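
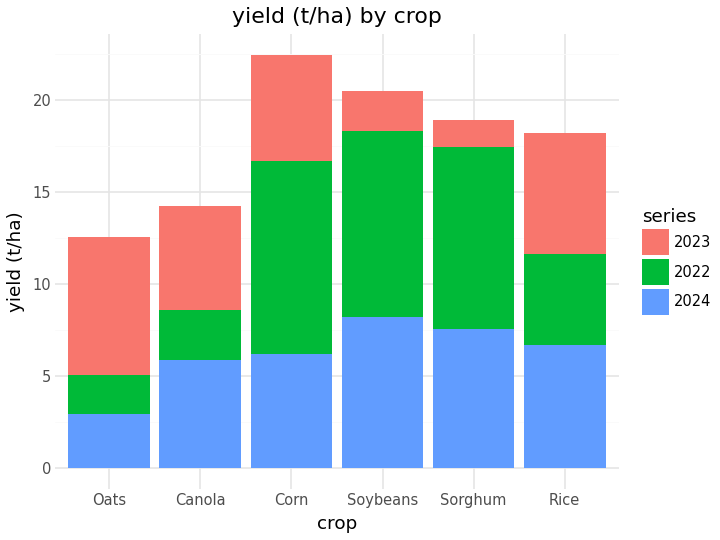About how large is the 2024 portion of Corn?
≈ 6

2024 top ≈ 6, bottom ≈ 0; segment ≈ 6.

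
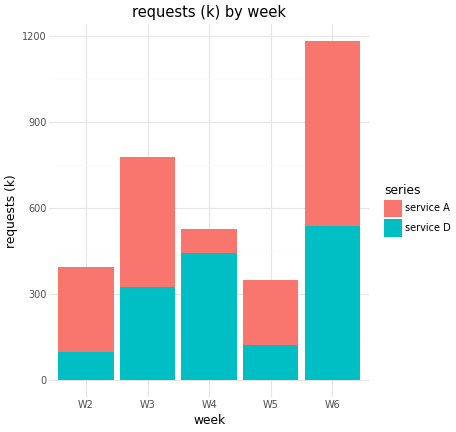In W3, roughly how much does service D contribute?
≈ 300

service D top ≈ 300, bottom ≈ 0; segment ≈ 300.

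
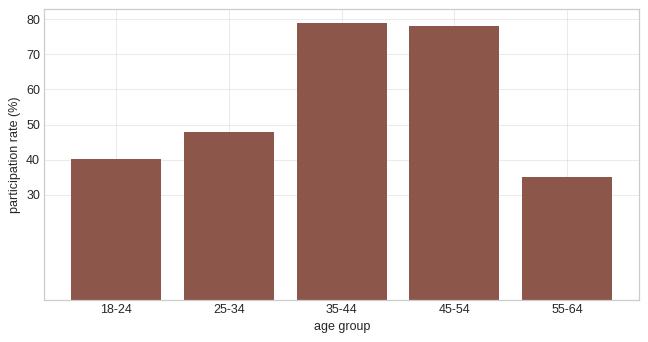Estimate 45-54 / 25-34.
≈ 1.6×

45-54 ≈ 80, 25-34 ≈ 50; 80/50 ≈ 1.6.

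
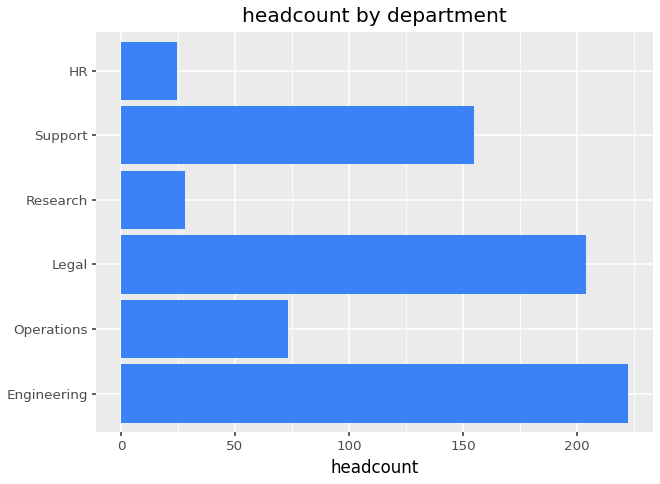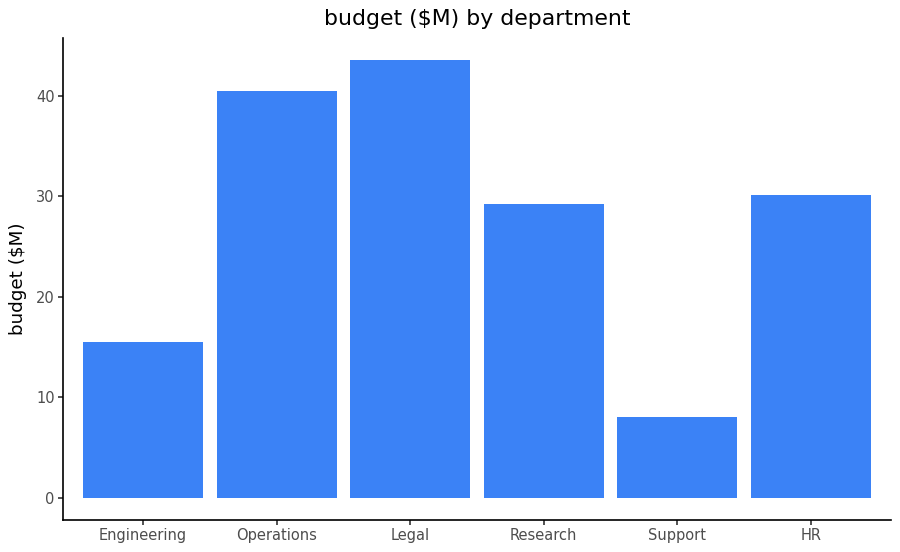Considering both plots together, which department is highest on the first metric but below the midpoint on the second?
Chart 2 median budget ($M) ≈ 30; below-median departments: Engineering, Research, Support. Among those, Engineering has the highest headcount (≈ 225).

Engineering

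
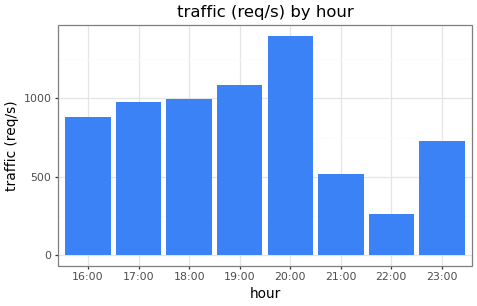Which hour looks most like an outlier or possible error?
22:00

22:00 ≈ 200; the rest sit between ≈ 600 and ≈ 1400.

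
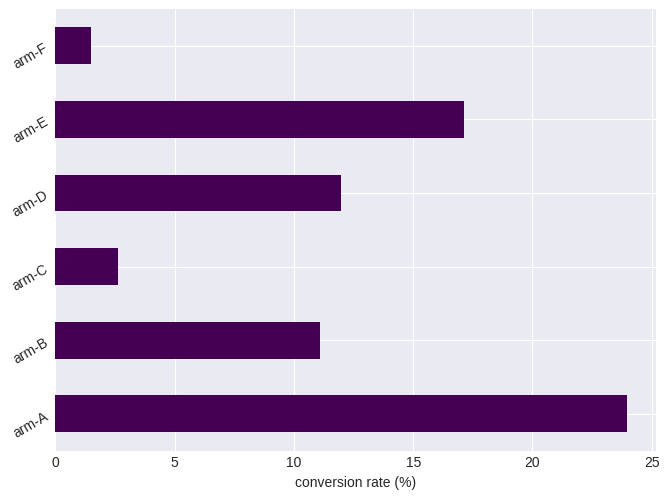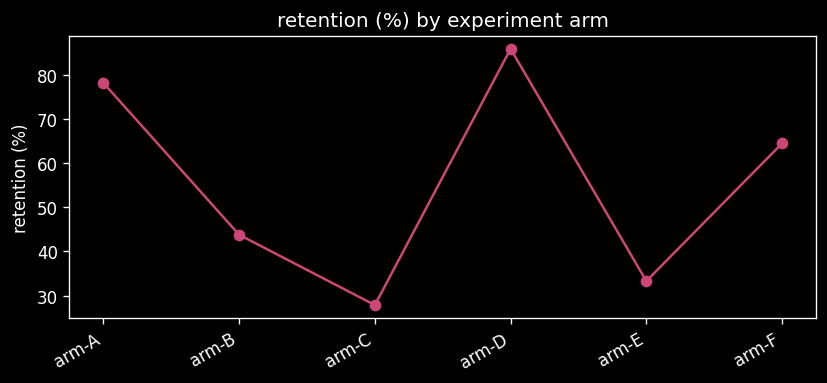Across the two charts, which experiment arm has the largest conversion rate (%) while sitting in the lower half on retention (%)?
Chart 2 median retention (%) ≈ 50; below-median experiment arms: arm-B, arm-C, arm-E. Among those, arm-E has the highest conversion rate (%) (≈ 15).

arm-E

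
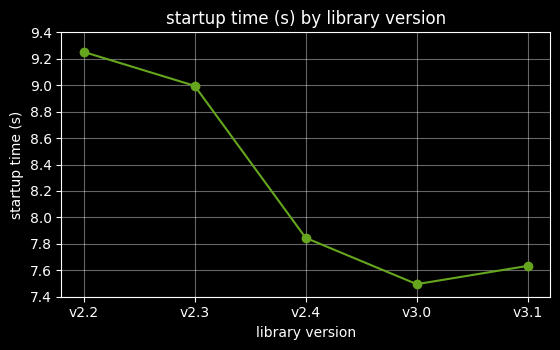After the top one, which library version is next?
Top 3: v2.2 ≈ 9.2, v2.3 ≈ 9.0, v2.4 ≈ 7.8.

v2.3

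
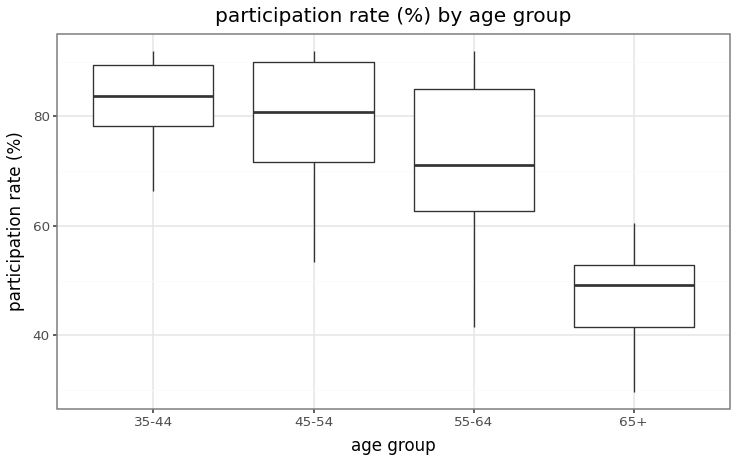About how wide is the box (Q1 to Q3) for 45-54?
Q3 ≈ 90, Q1 ≈ 70; IQR ≈ 20.

≈ 20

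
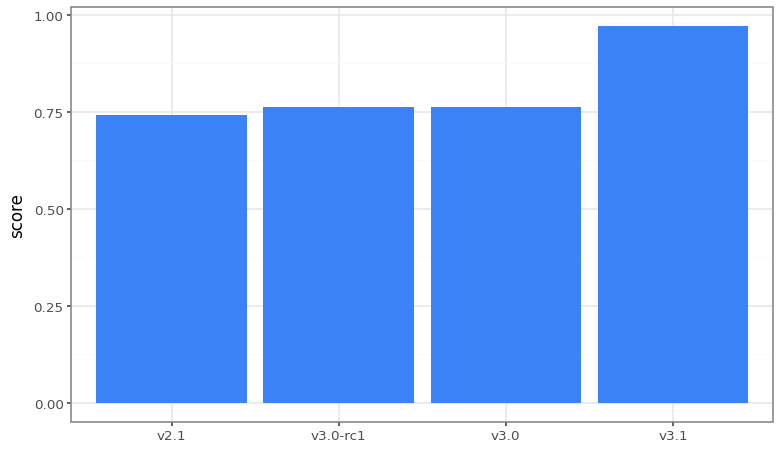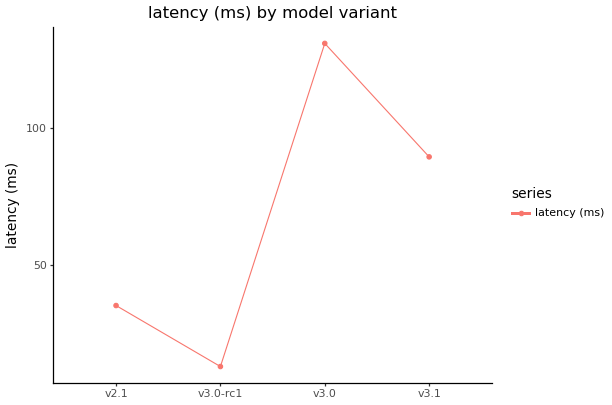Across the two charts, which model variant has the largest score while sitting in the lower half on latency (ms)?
Chart 2 median latency (ms) ≈ 60; below-median model variants: v2.1, v3.0-rc1. Among those, v3.0-rc1 has the highest score (≈ 0.8).

v3.0-rc1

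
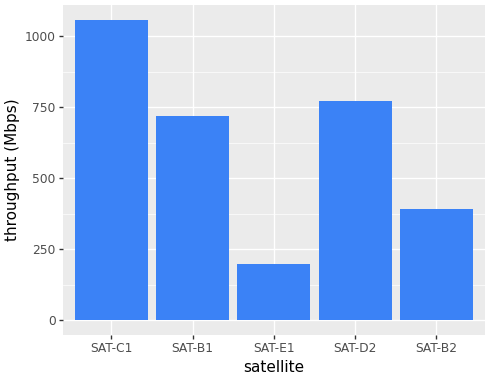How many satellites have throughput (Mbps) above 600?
3

Above 600: SAT-C1, SAT-B1, SAT-D2.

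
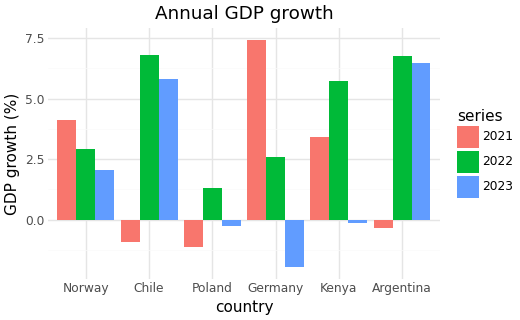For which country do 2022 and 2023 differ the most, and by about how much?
Kenya: 2022 ≈ 6, 2023 ≈ 0 → gap ≈ 6. Next-largest (Germany) is only ≈ 5.

Kenya, ≈ 6 %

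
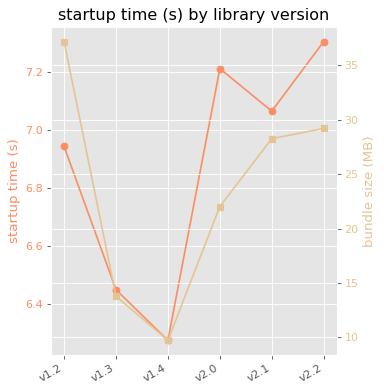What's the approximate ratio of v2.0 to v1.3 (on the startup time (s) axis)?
≈ 1.12×

v2.0 ≈ 7.2, v1.3 ≈ 6.4; 7.2/6.4 ≈ 1.12.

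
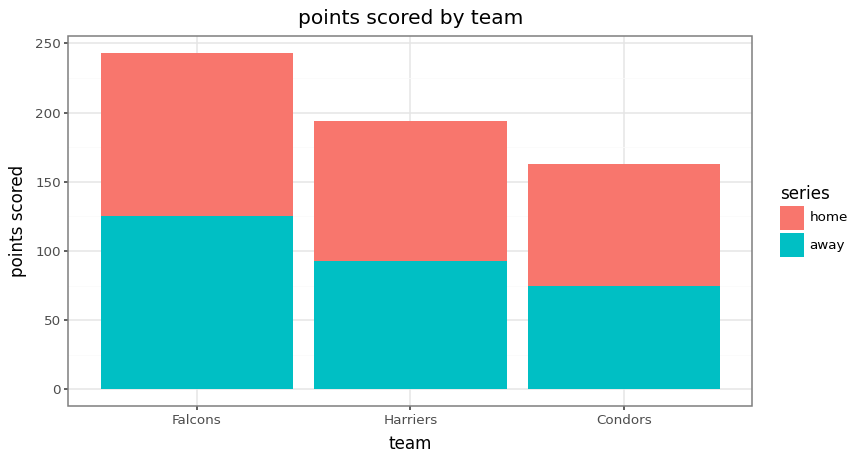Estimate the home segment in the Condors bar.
≈ 100

home top ≈ 175, bottom ≈ 75; segment ≈ 100.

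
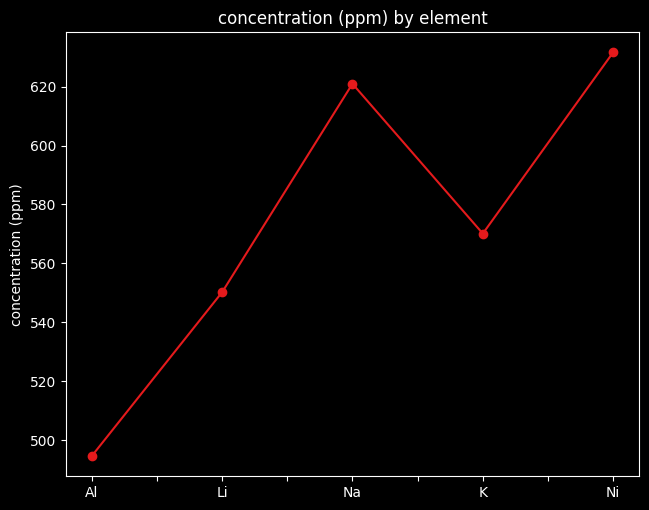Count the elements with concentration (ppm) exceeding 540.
Above 540: Li, Na, K, Ni.

4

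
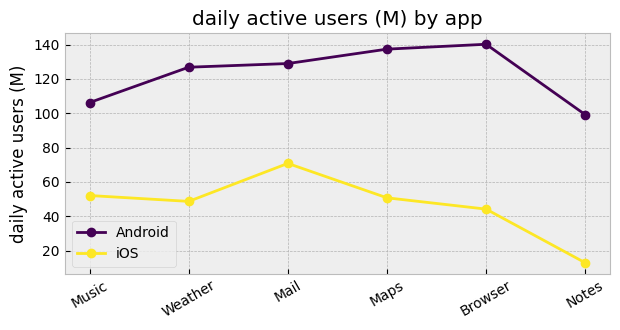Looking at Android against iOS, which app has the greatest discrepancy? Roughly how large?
Browser, ≈ 100 M

Browser: Android ≈ 140, iOS ≈ 40 → gap ≈ 100. Next-largest (Maps) is only ≈ 80.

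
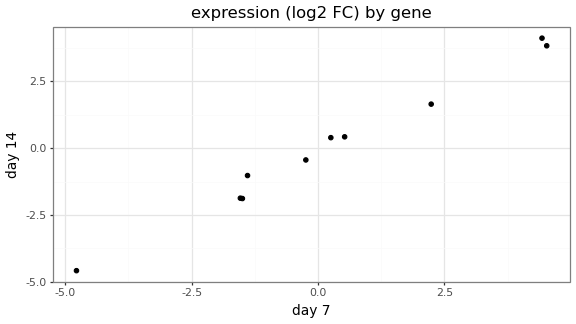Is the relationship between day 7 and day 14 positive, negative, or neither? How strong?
Points are positively correlated; strong (|r| ≈ 1.0).

positive, strong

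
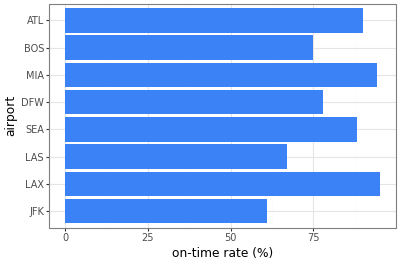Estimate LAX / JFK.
≈ 1.67×

LAX ≈ 100, JFK ≈ 60; 100/60 ≈ 1.67.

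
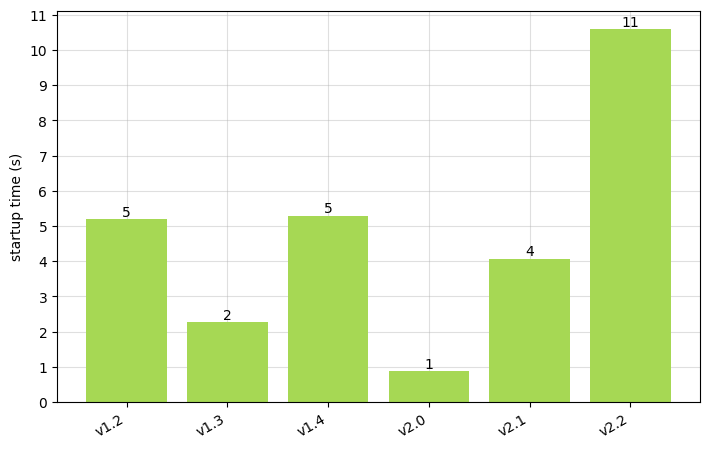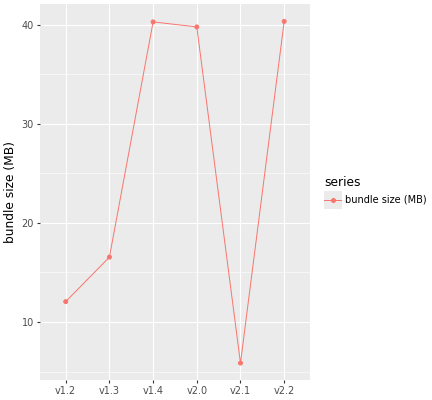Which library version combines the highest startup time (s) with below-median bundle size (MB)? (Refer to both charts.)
Chart 2 median bundle size (MB) ≈ 30; below-median library versions: v1.2, v1.3, v2.1. Among those, v1.2 has the highest startup time (s) (≈ 5).

v1.2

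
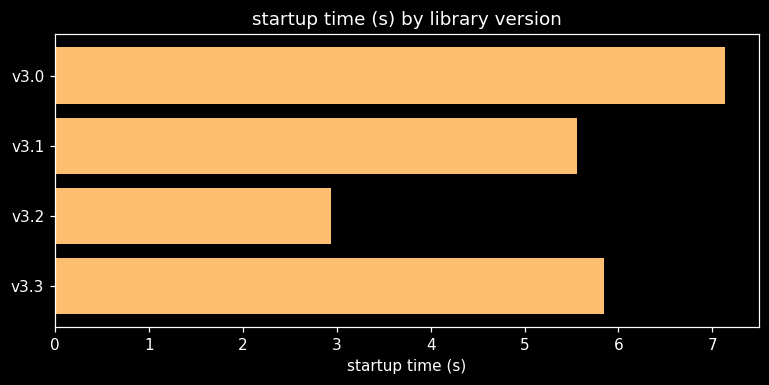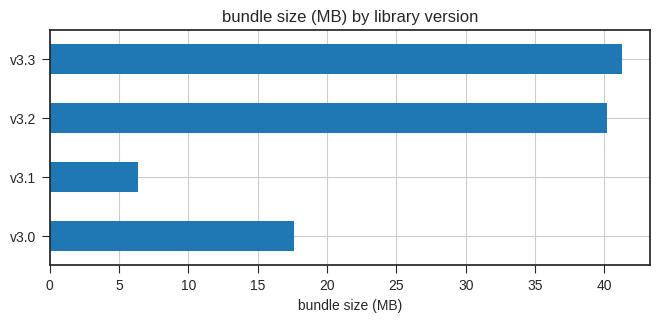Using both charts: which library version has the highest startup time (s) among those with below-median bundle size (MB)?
Chart 2 median bundle size (MB) ≈ 30; below-median library versions: v3.0, v3.1. Among those, v3.0 has the highest startup time (s) (≈ 7).

v3.0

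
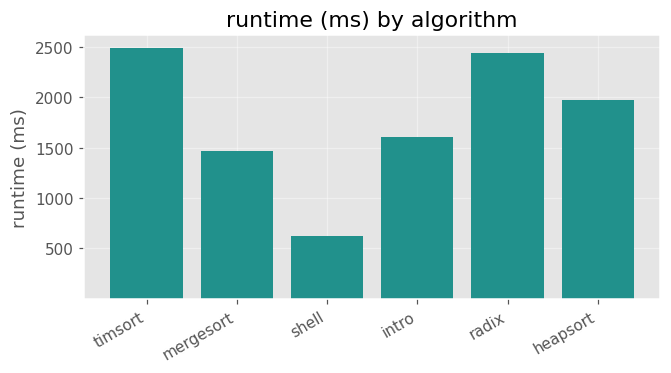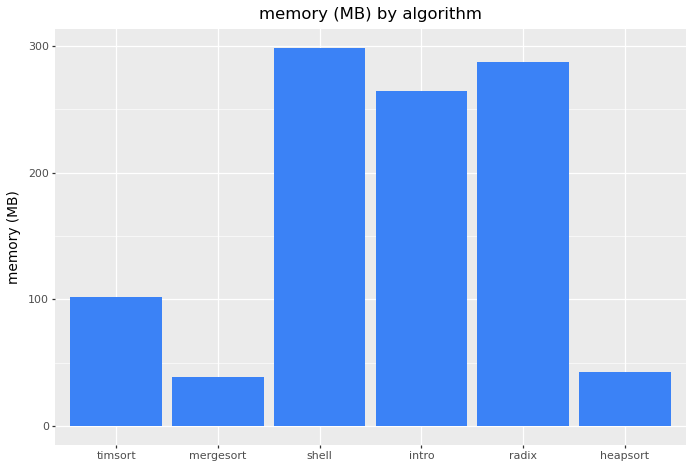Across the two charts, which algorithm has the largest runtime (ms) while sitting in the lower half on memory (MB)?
Chart 2 median memory (MB) ≈ 200; below-median algorithms: timsort, mergesort, heapsort. Among those, timsort has the highest runtime (ms) (≈ 2500).

timsort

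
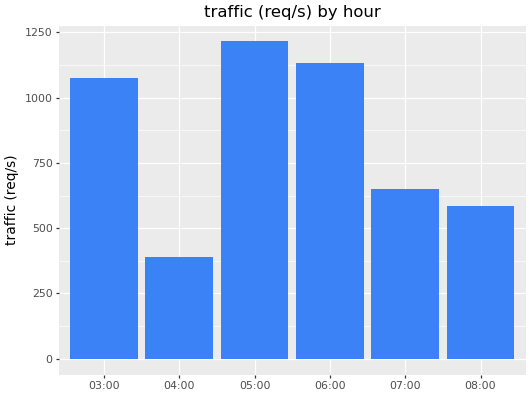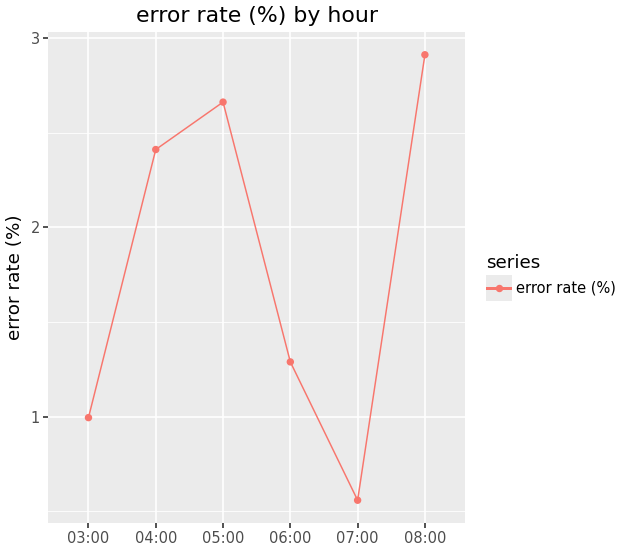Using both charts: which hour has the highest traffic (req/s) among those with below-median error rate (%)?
Chart 2 median error rate (%) ≈ 2; below-median hours: 03:00, 06:00, 07:00. Among those, 06:00 has the highest traffic (req/s) (≈ 1200).

06:00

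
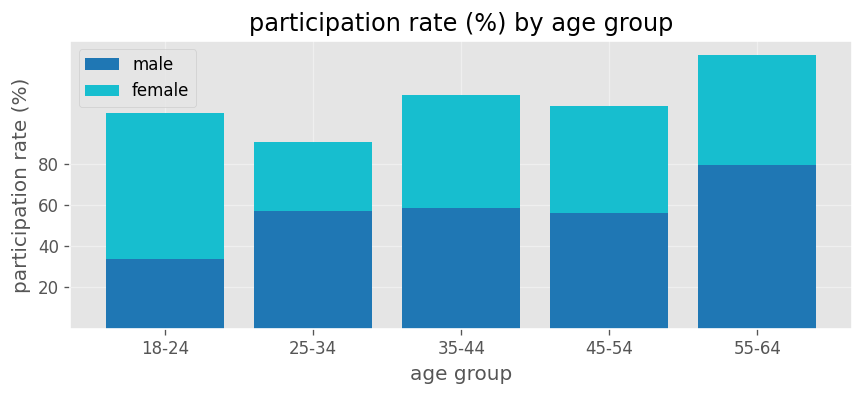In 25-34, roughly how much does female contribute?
≈ 40

female top ≈ 100, bottom ≈ 60; segment ≈ 40.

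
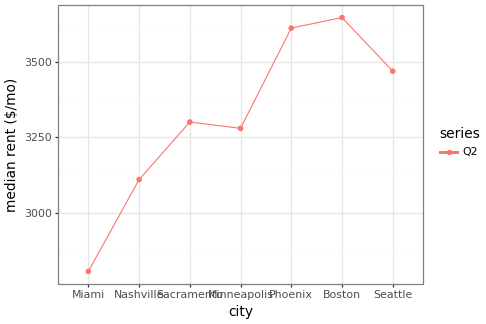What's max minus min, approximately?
≈ 800

Max Boston ≈ 3600, min Miami ≈ 2800; range ≈ 800.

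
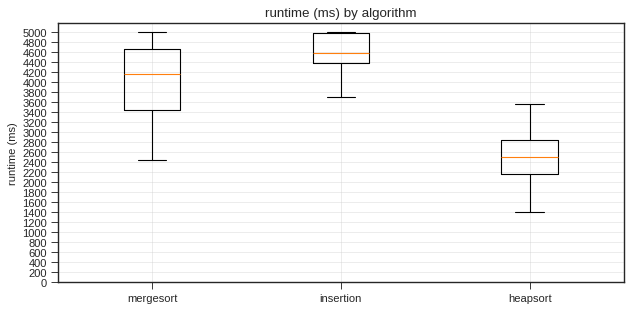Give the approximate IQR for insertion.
≈ 600

Q3 ≈ 5000, Q1 ≈ 4400; IQR ≈ 600.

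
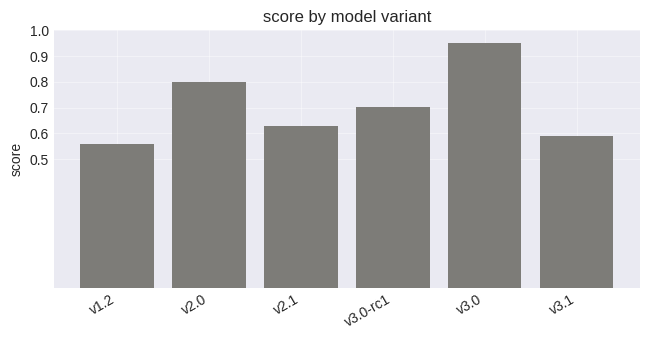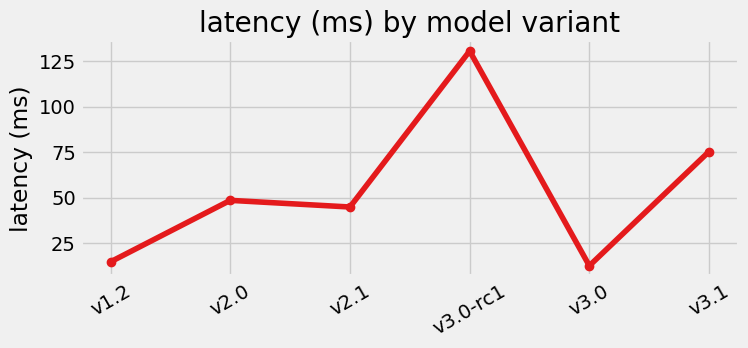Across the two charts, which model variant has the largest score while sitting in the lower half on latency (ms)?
v3.0

Chart 2 median latency (ms) ≈ 40; below-median model variants: v1.2, v2.1, v3.0. Among those, v3.0 has the highest score (≈ 1).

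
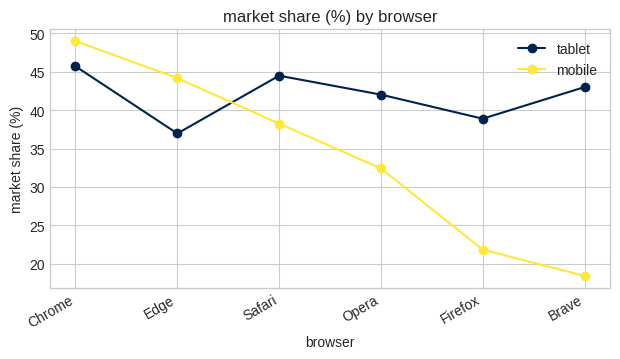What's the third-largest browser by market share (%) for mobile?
Top 4 for mobile: Chrome ≈ 50, Edge ≈ 45, Safari ≈ 40, Opera ≈ 30.

Safari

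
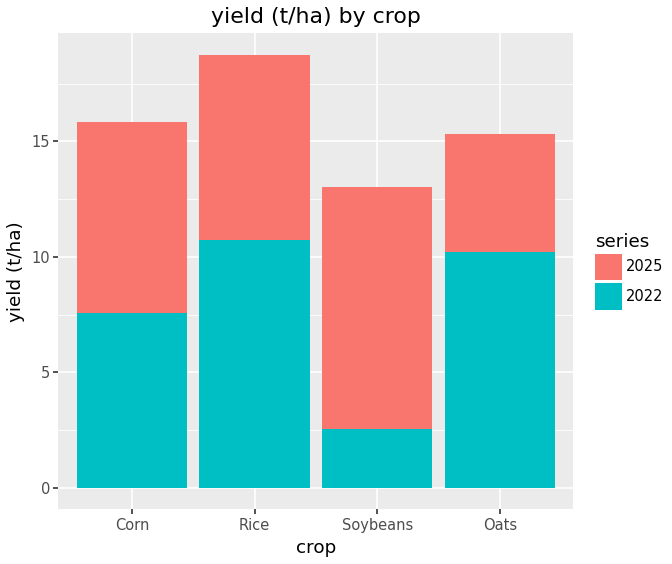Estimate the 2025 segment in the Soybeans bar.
2025 top ≈ 14, bottom ≈ 2; segment ≈ 12.

≈ 12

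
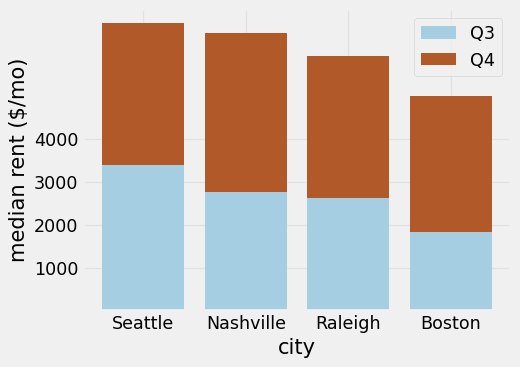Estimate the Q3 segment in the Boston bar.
≈ 2000

Q3 top ≈ 2000, bottom ≈ 0; segment ≈ 2000.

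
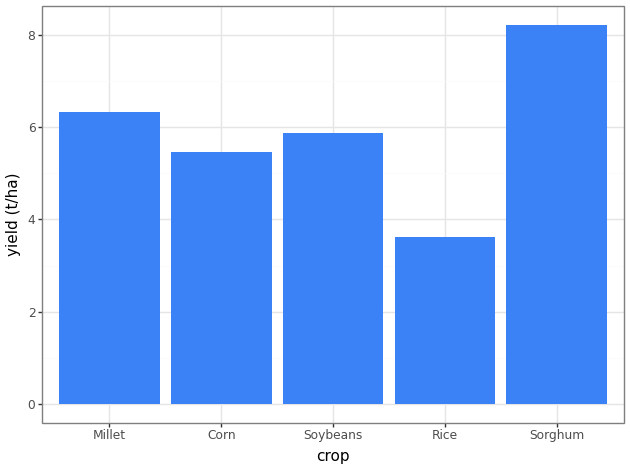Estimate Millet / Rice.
Millet ≈ 6, Rice ≈ 4; 6/4 ≈ 1.5.

≈ 1.5×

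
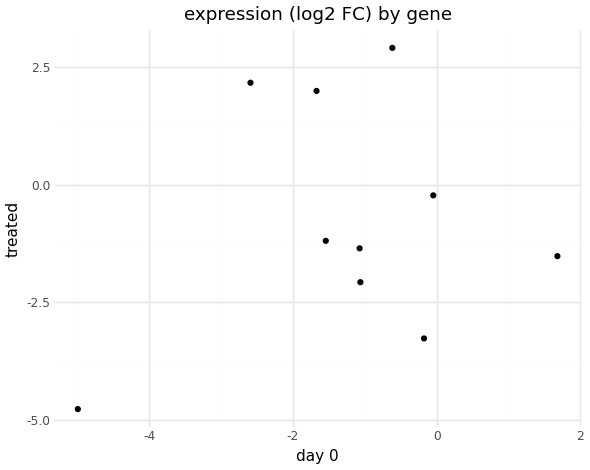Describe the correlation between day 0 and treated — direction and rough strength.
Points are roughly uncorrelated; weak (|r| ≈ 0.2).

no clear correlation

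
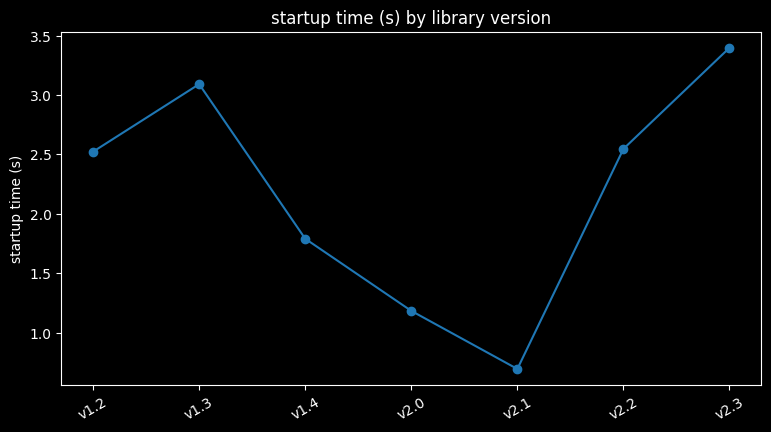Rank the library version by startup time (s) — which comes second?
v1.3

Top 3: v2.3 ≈ 3.5, v1.3 ≈ 3.0, v2.2 ≈ 2.5.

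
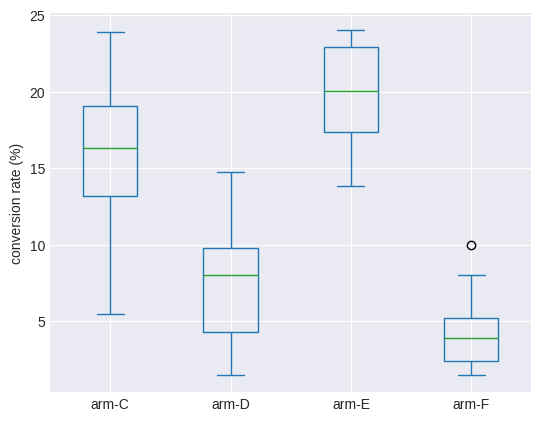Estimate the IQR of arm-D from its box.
≈ 6

Q3 ≈ 10, Q1 ≈ 4; IQR ≈ 6.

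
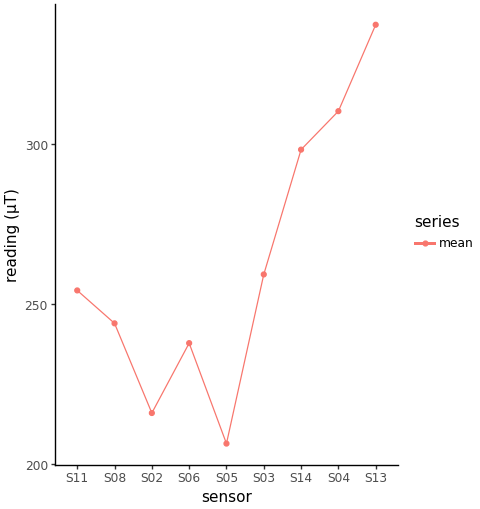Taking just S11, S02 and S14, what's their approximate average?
(260 + 220 + 300) / 3 ≈ 260.

≈ 260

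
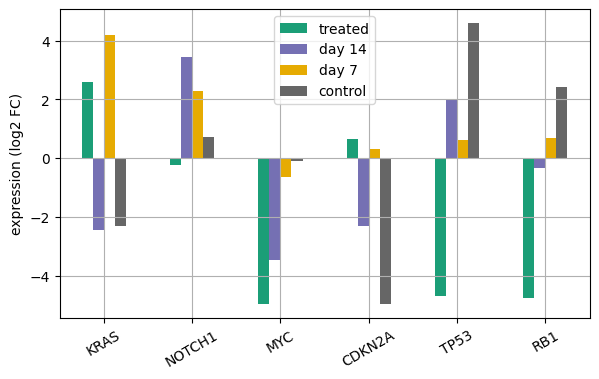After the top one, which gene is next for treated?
Top 3 for treated: KRAS ≈ 3, CDKN2A ≈ 1, NOTCH1 ≈ 0.

CDKN2A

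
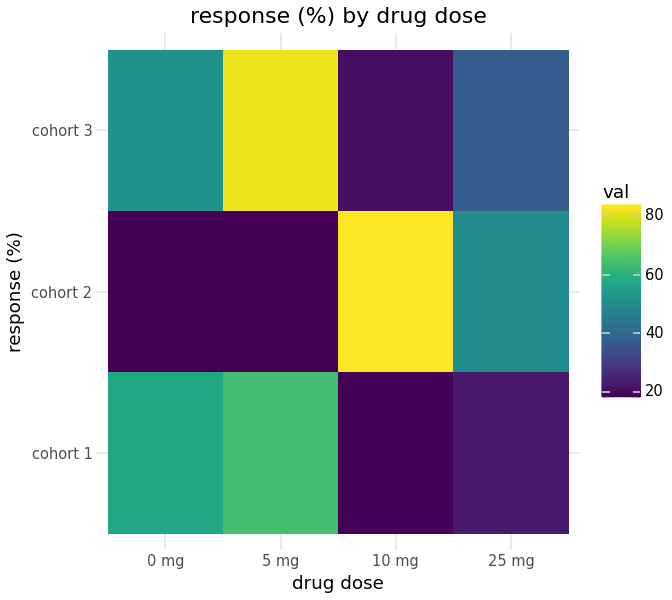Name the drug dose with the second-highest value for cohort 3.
0 mg

Top 3 for cohort 3: 5 mg ≈ 80, 0 mg ≈ 50, 25 mg ≈ 40.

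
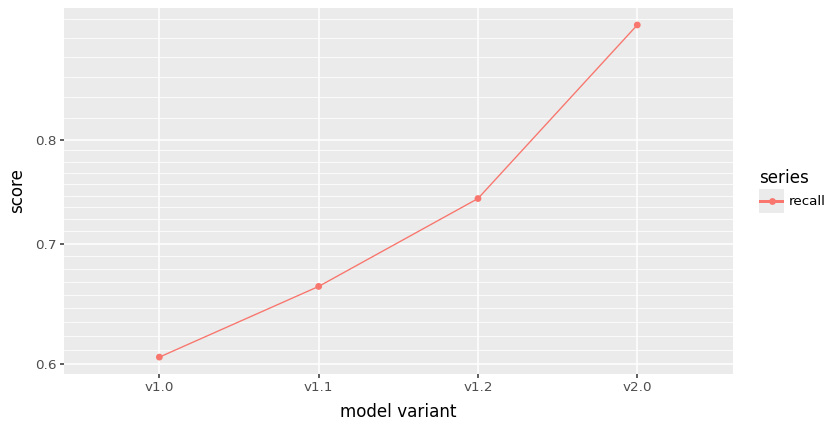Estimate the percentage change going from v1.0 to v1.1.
v1.0 ≈ 0.60, v1.1 ≈ 0.65; (0.65 − 0.60) / 0.60 ≈ +8.3%.

≈ +8.3%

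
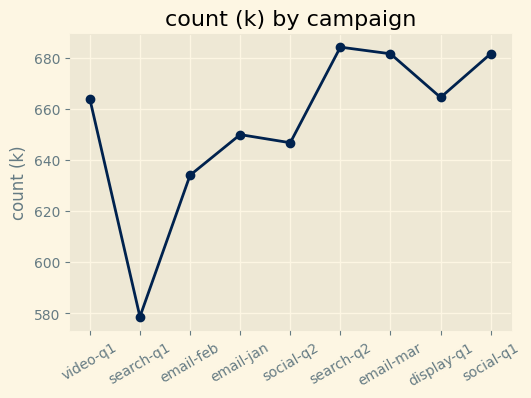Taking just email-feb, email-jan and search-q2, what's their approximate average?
≈ 653

(630 + 650 + 680) / 3 ≈ 653.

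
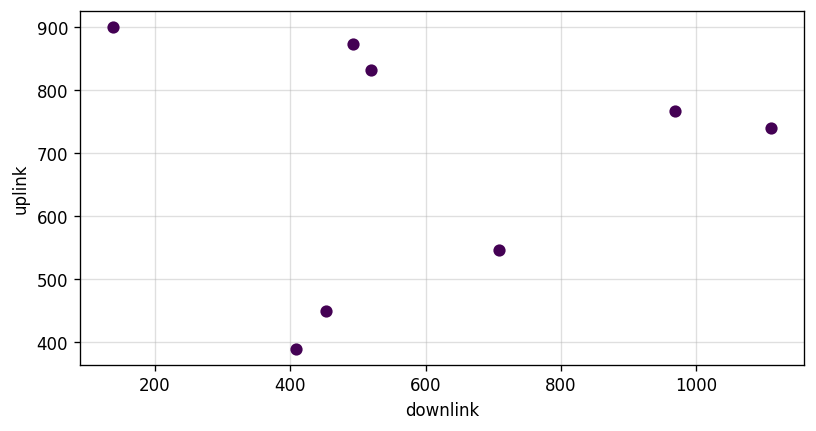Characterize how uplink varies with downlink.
no clear correlation

Points are roughly uncorrelated; weak (|r| ≈ 0.0).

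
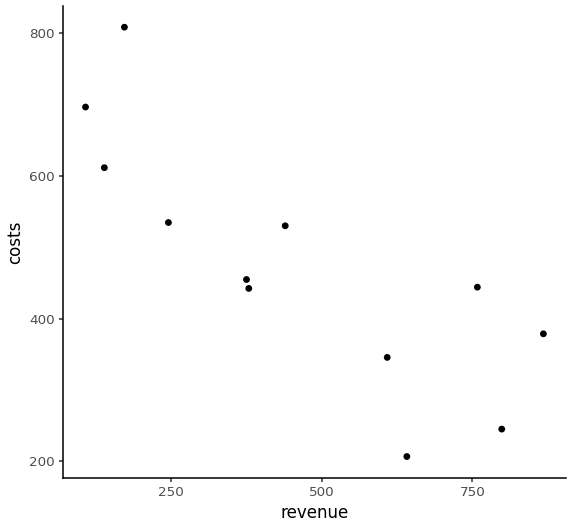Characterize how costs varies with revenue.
Points are negatively correlated; strong (|r| ≈ 0.8).

negative, strong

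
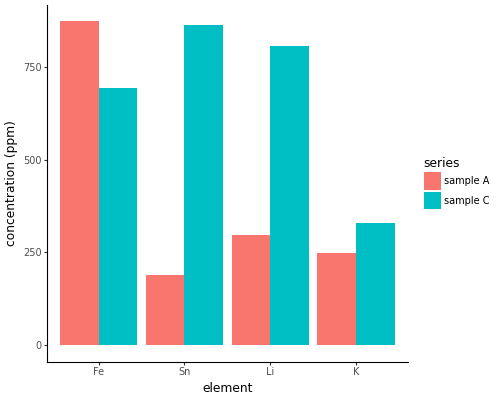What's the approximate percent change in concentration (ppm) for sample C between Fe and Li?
≈ +14.3%

Fe ≈ 700, Li ≈ 800; (800 − 700) / 700 ≈ +14.3%.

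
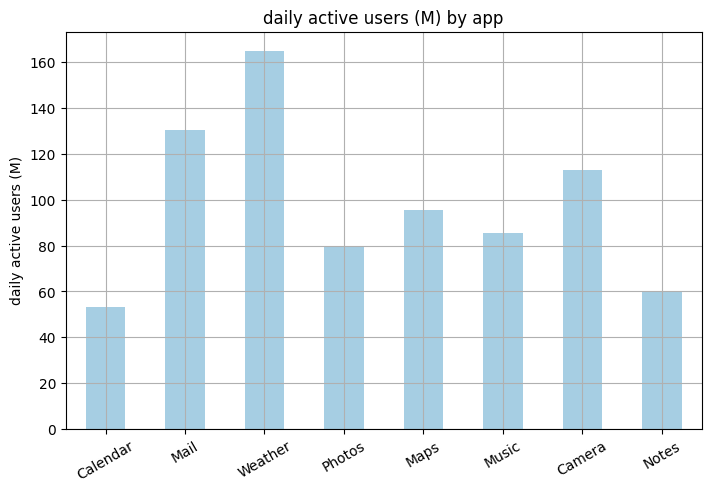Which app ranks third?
Camera

Top 4: Weather ≈ 160, Mail ≈ 140, Camera ≈ 120, Maps ≈ 100.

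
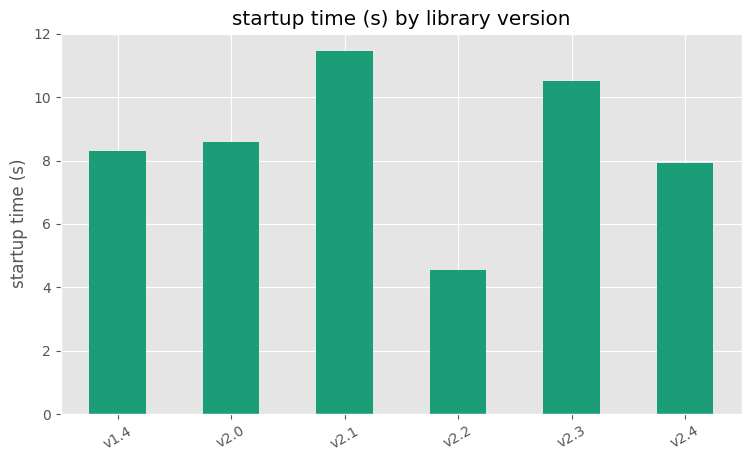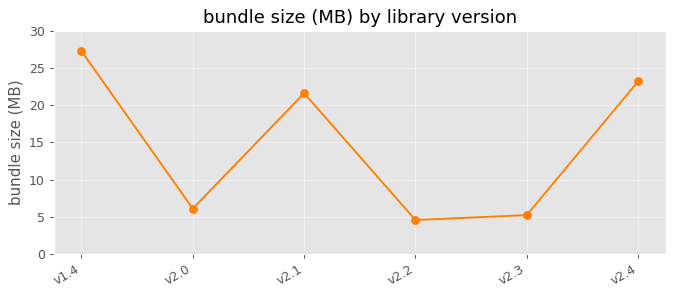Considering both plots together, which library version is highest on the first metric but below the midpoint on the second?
Chart 2 median bundle size (MB) ≈ 15; below-median library versions: v2.0, v2.2, v2.3. Among those, v2.3 has the highest startup time (s) (≈ 10).

v2.3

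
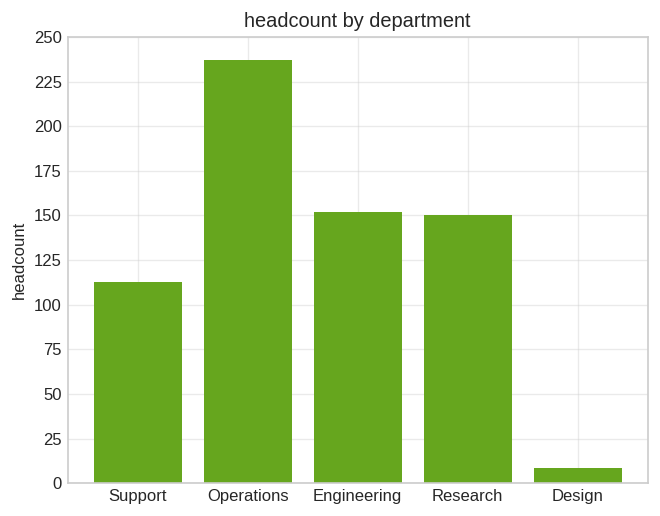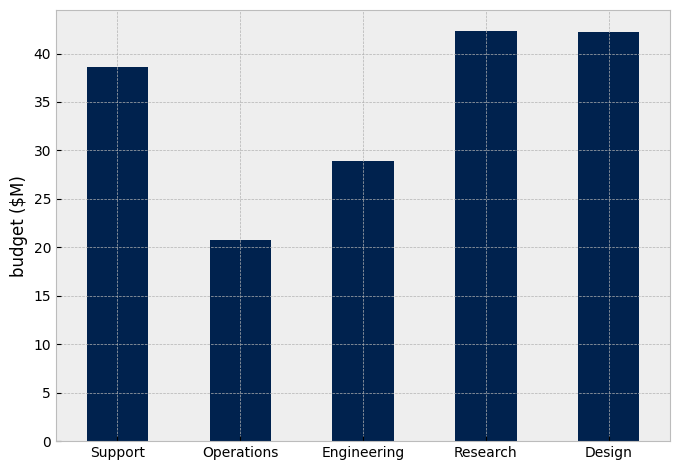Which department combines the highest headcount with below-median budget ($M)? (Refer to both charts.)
Operations

Chart 2 median budget ($M) ≈ 40; below-median departments: Operations, Engineering. Among those, Operations has the highest headcount (≈ 225).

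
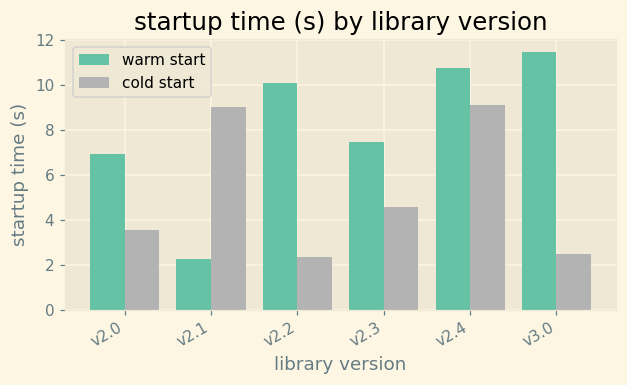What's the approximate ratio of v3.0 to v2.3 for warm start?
≈ 1.57×

v3.0 ≈ 11, v2.3 ≈ 7; 11/7 ≈ 1.57.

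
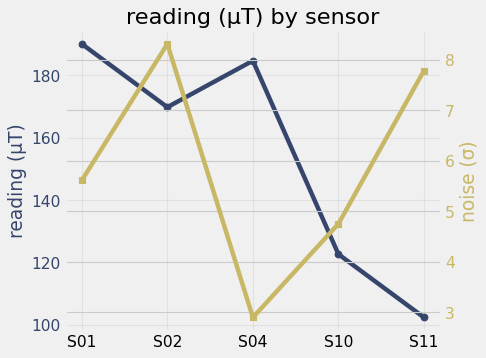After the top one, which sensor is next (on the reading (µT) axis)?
S04

Top 3 (on the reading (µT) axis): S01 ≈ 190, S04 ≈ 180, S02 ≈ 170.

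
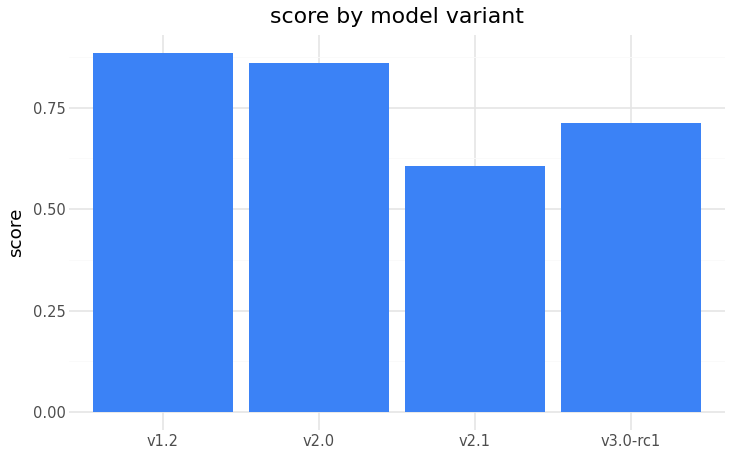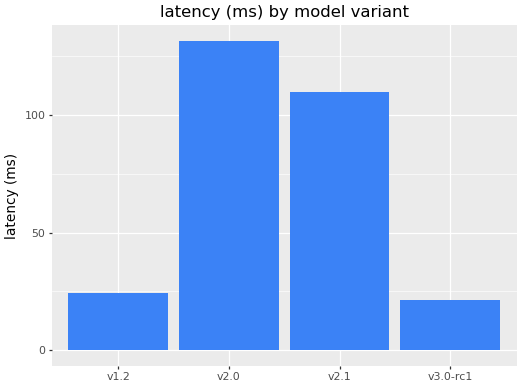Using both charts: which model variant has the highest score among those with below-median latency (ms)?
Chart 2 median latency (ms) ≈ 60; below-median model variants: v1.2, v3.0-rc1. Among those, v1.2 has the highest score (≈ 0.9).

v1.2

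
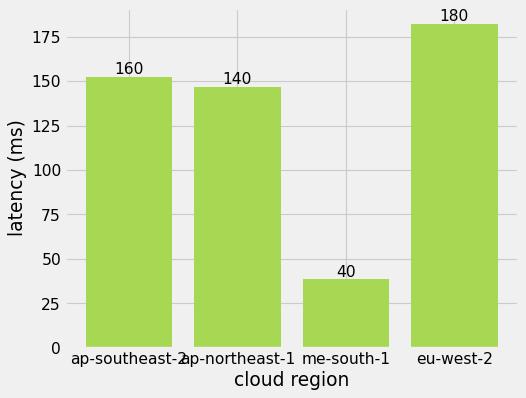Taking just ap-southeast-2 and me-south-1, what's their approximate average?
≈ 100

(160 + 40) / 2 ≈ 100.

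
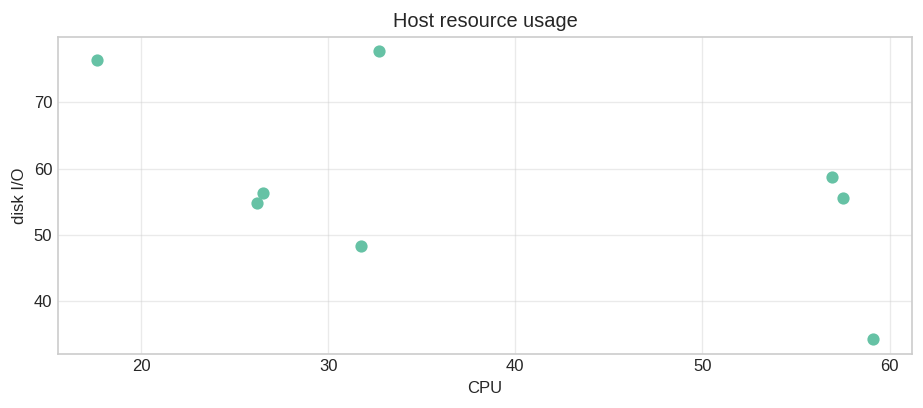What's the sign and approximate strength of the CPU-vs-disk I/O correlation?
negative, moderate

Points are negatively correlated; moderate (|r| ≈ 0.5).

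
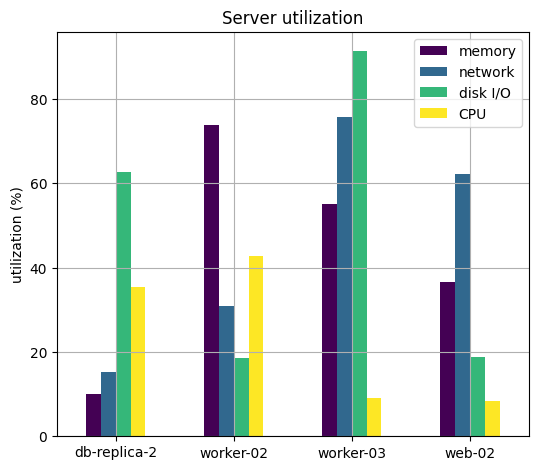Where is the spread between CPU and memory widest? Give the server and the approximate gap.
worker-03, ≈ 50 %

worker-03: CPU ≈ 10, memory ≈ 60 → gap ≈ 50. Next-largest (worker-02) is only ≈ 30.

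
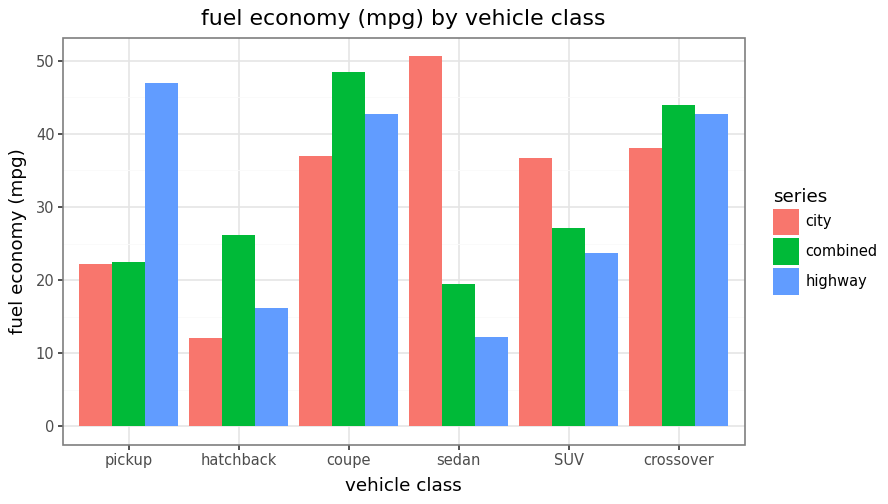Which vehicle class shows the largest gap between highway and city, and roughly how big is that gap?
sedan, ≈ 40 mpg

sedan: highway ≈ 10, city ≈ 50 → gap ≈ 40. Next-largest (pickup) is only ≈ 25.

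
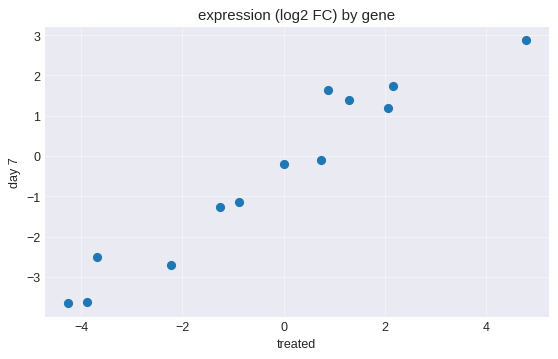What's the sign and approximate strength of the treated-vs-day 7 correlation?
Points are positively correlated; strong (|r| ≈ 1.0).

positive, strong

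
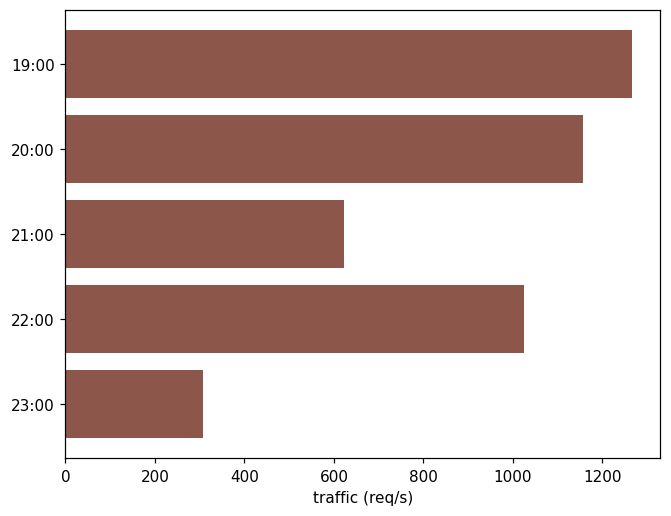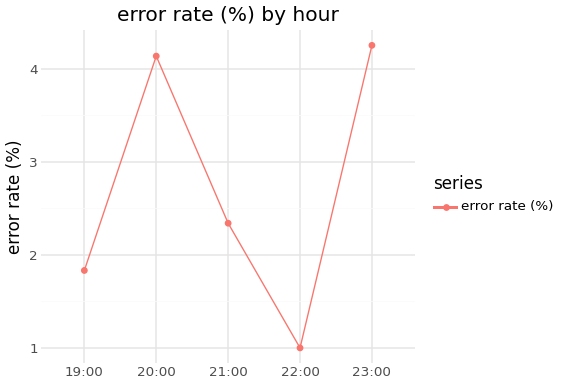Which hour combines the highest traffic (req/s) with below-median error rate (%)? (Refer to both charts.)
19:00

Chart 2 median error rate (%) ≈ 2.5; below-median hours: 19:00, 22:00. Among those, 19:00 has the highest traffic (req/s) (≈ 1200).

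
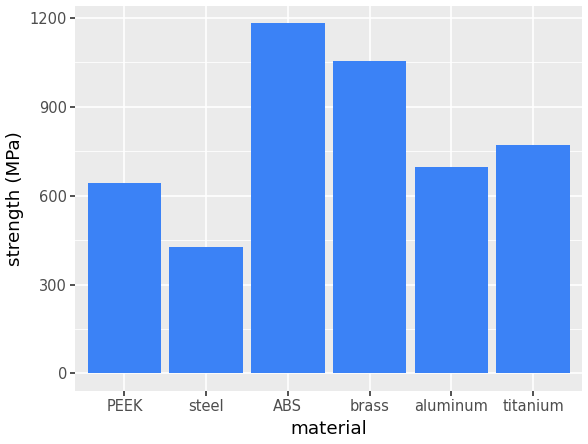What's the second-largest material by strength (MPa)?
Top 3: ABS ≈ 1200, brass ≈ 1100, titanium ≈ 800.

brass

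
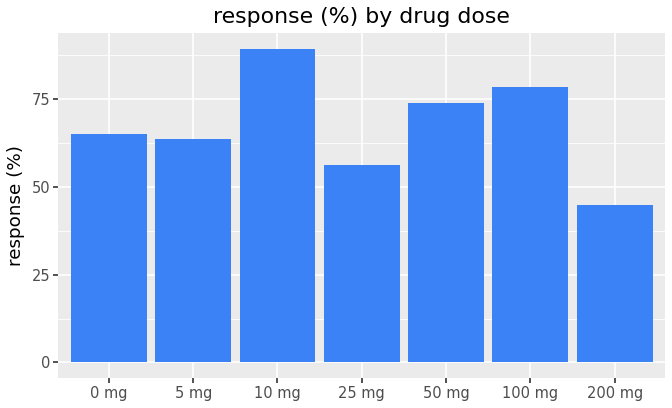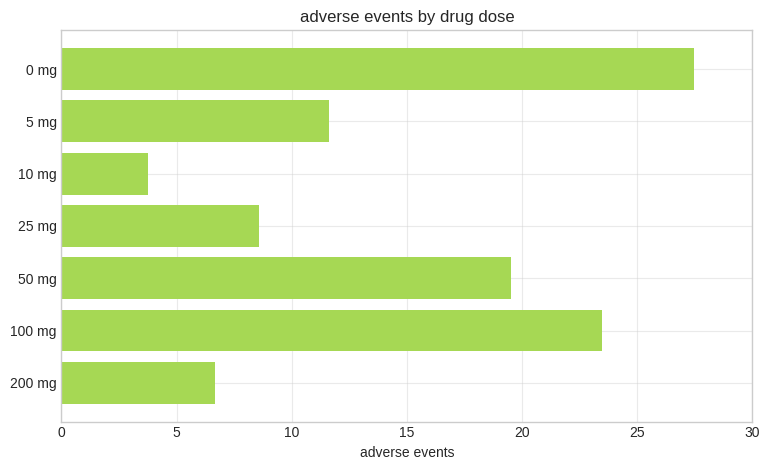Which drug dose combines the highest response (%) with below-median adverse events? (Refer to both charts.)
10 mg

Chart 2 median adverse events ≈ 10; below-median drug doses: 10 mg, 25 mg, 200 mg. Among those, 10 mg has the highest response (%) (≈ 90).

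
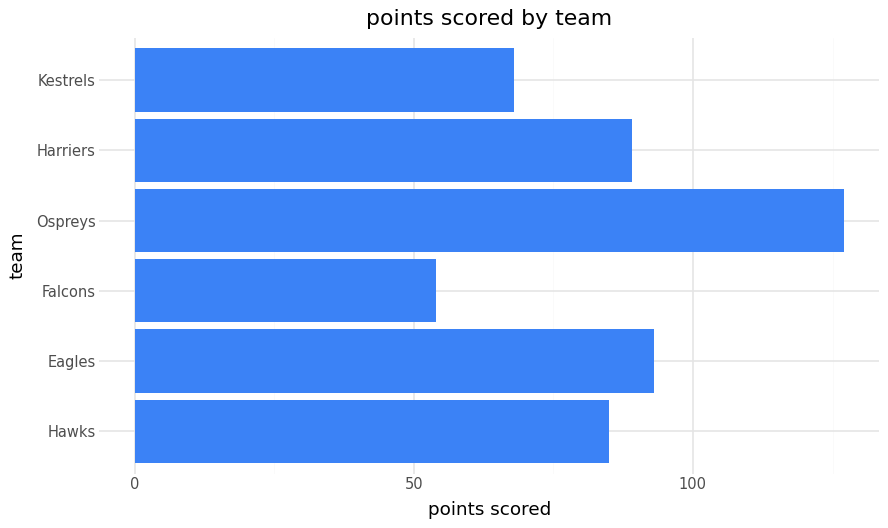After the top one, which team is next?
Eagles

Top 3: Ospreys ≈ 120, Eagles ≈ 100, Harriers ≈ 80.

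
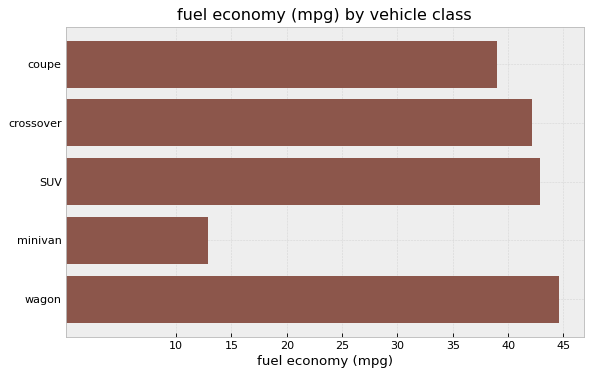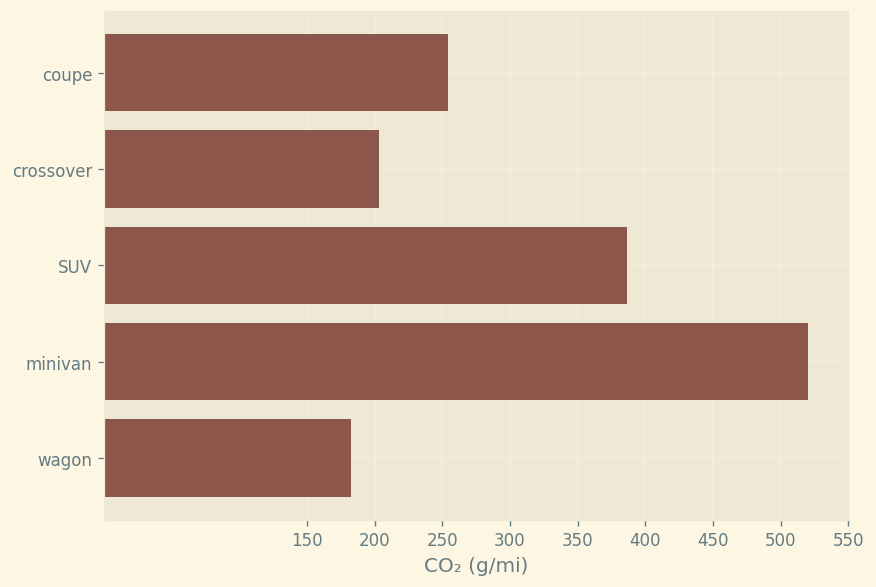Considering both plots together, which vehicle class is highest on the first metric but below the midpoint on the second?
wagon

Chart 2 median CO₂ (g/mi) ≈ 250; below-median vehicle classes: crossover, wagon. Among those, wagon has the highest fuel economy (mpg) (≈ 45).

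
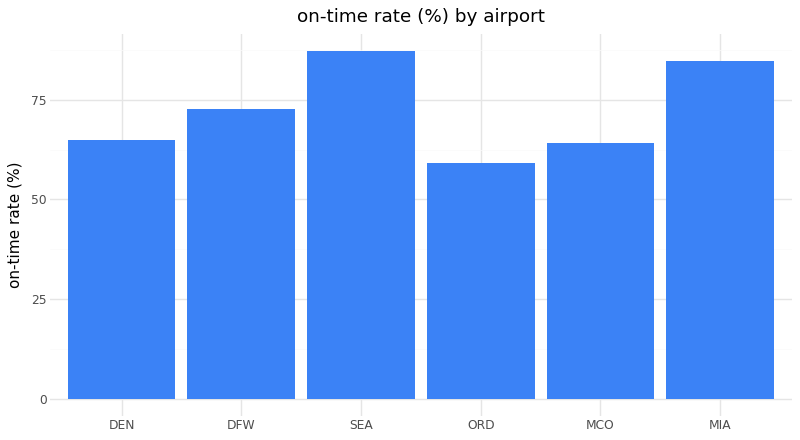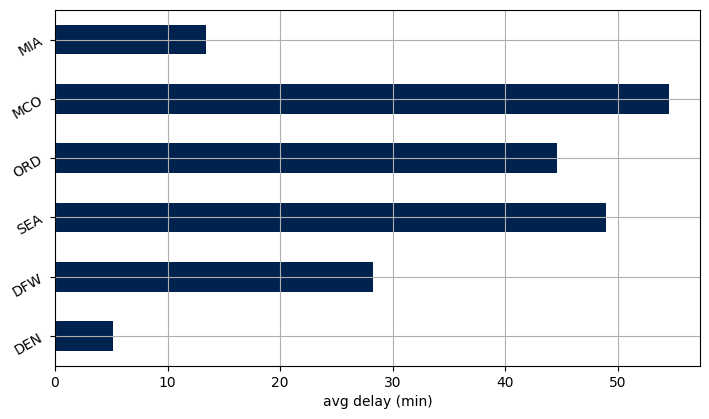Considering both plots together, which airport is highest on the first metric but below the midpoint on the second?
Chart 2 median avg delay (min) ≈ 40; below-median airports: DEN, DFW, MIA. Among those, MIA has the highest on-time rate (%) (≈ 80).

MIA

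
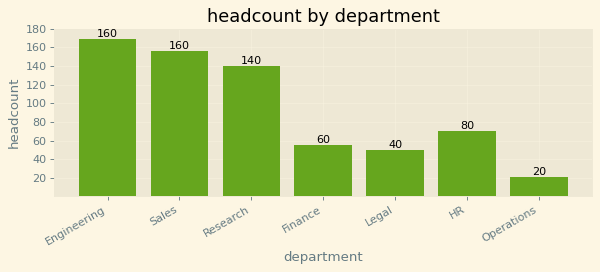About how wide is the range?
Max Engineering ≈ 160, min Operations ≈ 20; range ≈ 140.

≈ 140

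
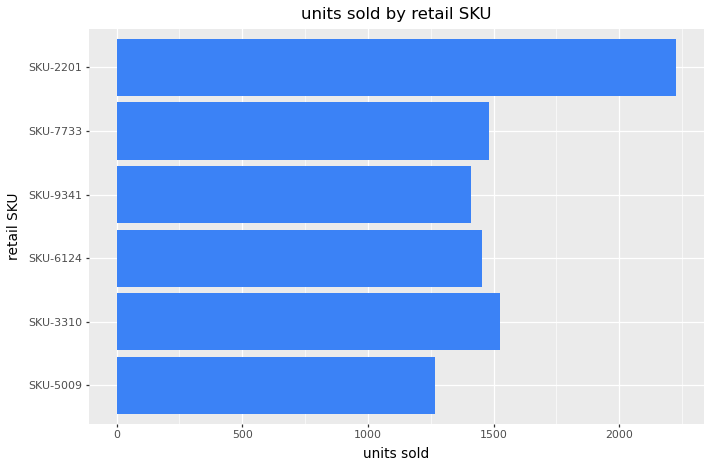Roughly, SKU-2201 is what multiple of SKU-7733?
≈ 1.57×

SKU-2201 ≈ 2200, SKU-7733 ≈ 1400; 2200/1400 ≈ 1.57.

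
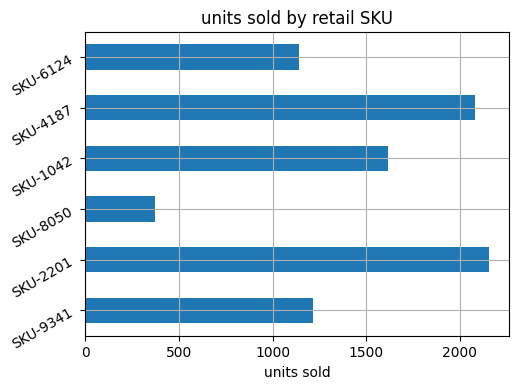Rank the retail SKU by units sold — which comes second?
Top 3: SKU-2201 ≈ 2200, SKU-4187 ≈ 2000, SKU-1042 ≈ 1600.

SKU-4187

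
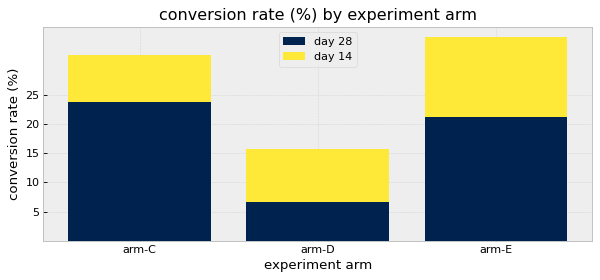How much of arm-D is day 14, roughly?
day 14 top ≈ 15, bottom ≈ 5; segment ≈ 10.

≈ 10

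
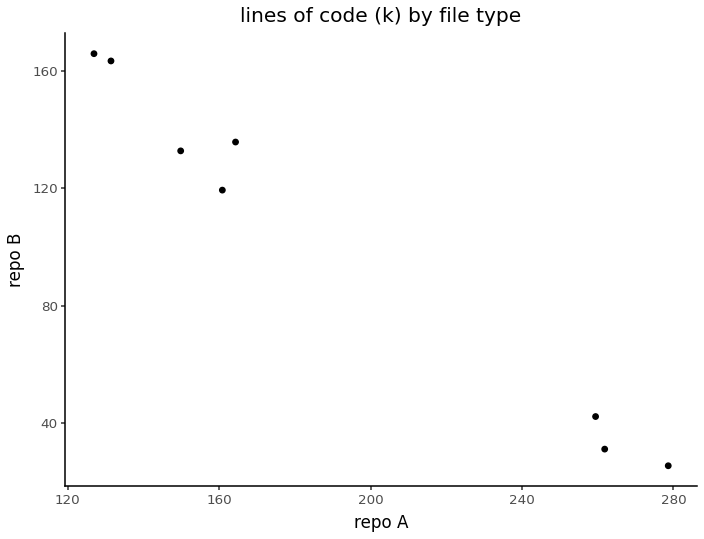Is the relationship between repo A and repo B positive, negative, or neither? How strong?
negative, strong

Points are negatively correlated; strong (|r| ≈ 1.0).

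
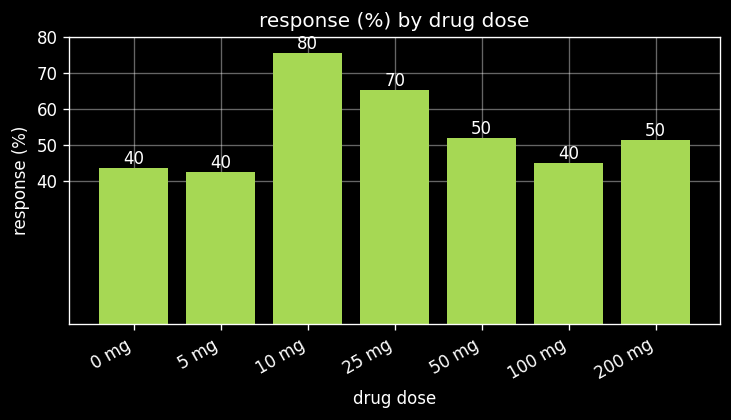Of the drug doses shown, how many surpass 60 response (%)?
2

Above 60: 10 mg, 25 mg.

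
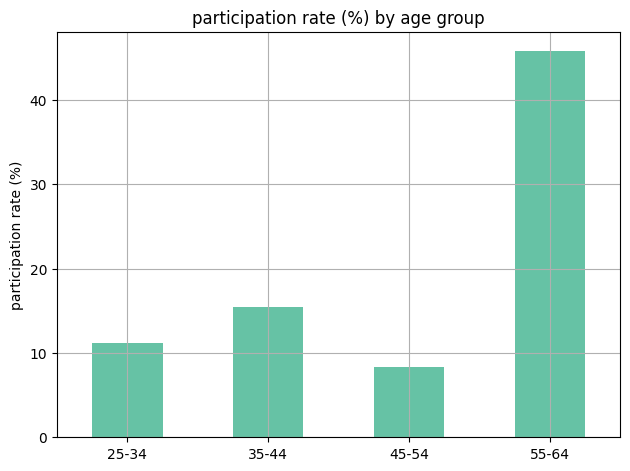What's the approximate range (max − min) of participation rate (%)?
Max 55-64 ≈ 45, min 45-54 ≈ 10; range ≈ 35.

≈ 35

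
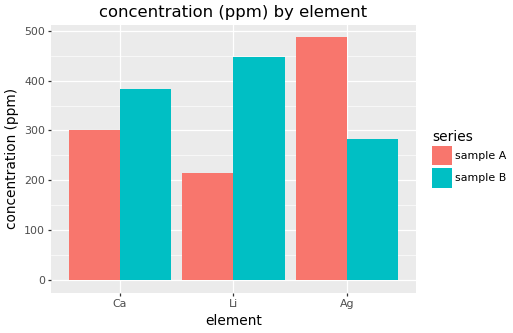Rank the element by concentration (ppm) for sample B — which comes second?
Top 3 for sample B: Li ≈ 450, Ca ≈ 400, Ag ≈ 300.

Ca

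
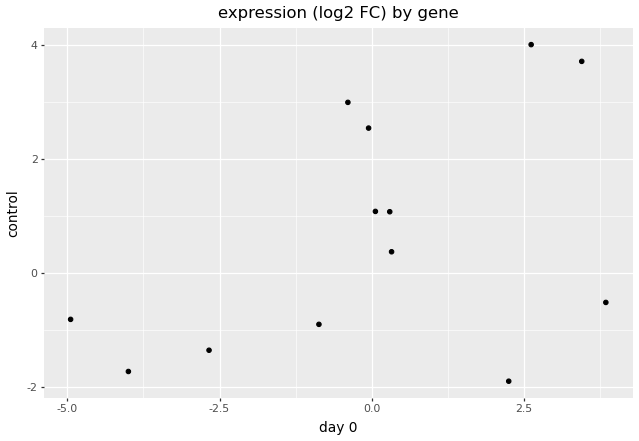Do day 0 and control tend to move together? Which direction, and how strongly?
positive, moderate

Points are positively correlated; moderate (|r| ≈ 0.5).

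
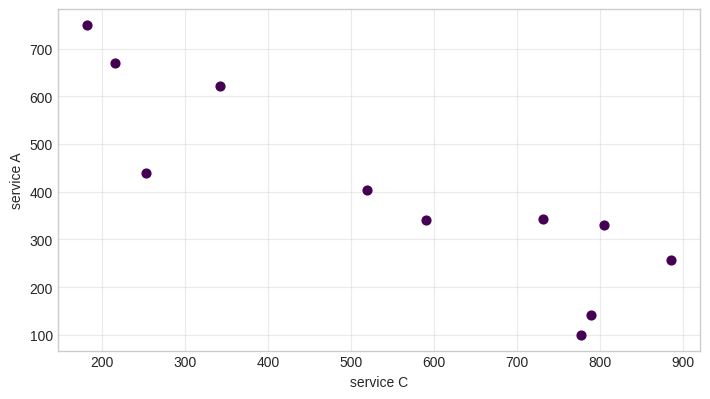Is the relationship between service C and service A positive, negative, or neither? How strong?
Points are negatively correlated; strong (|r| ≈ 0.9).

negative, strong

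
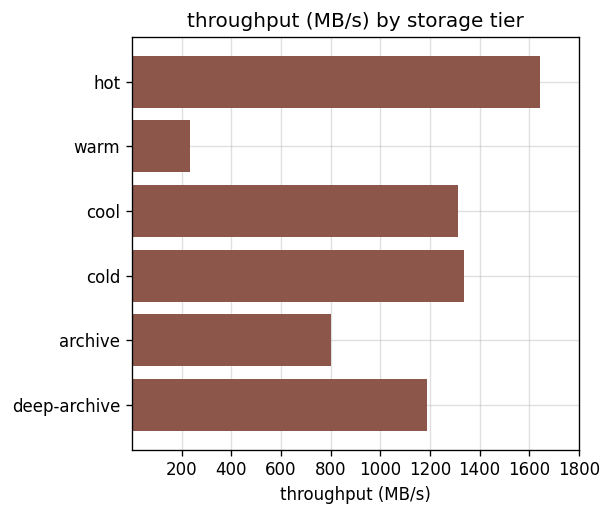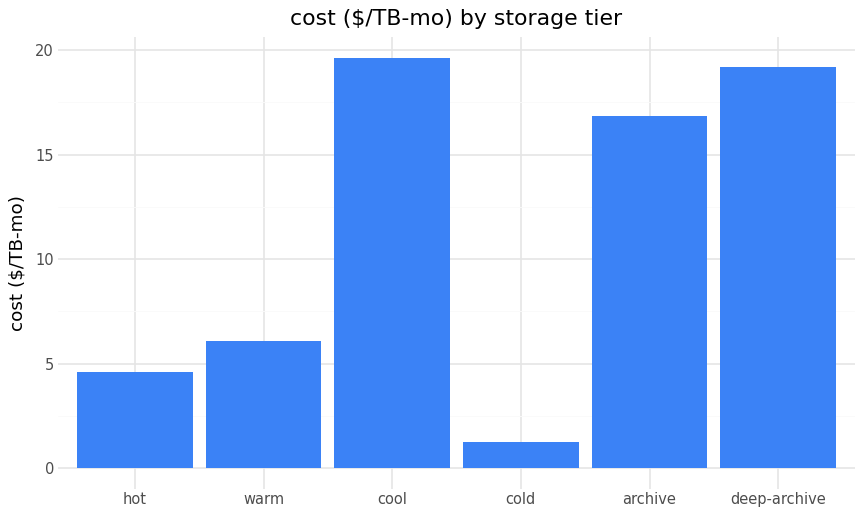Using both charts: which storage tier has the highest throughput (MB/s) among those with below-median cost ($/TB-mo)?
Chart 2 median cost ($/TB-mo) ≈ 12; below-median storage tiers: hot, warm, cold. Among those, hot has the highest throughput (MB/s) (≈ 1600).

hot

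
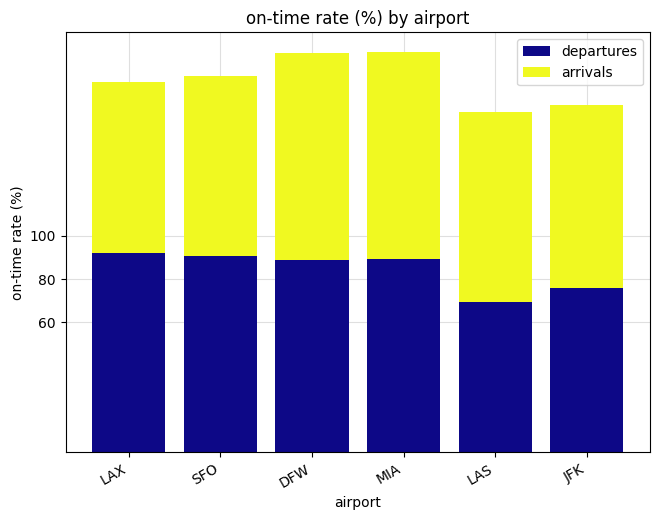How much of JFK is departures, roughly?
departures top ≈ 80, bottom ≈ 0; segment ≈ 80.

≈ 80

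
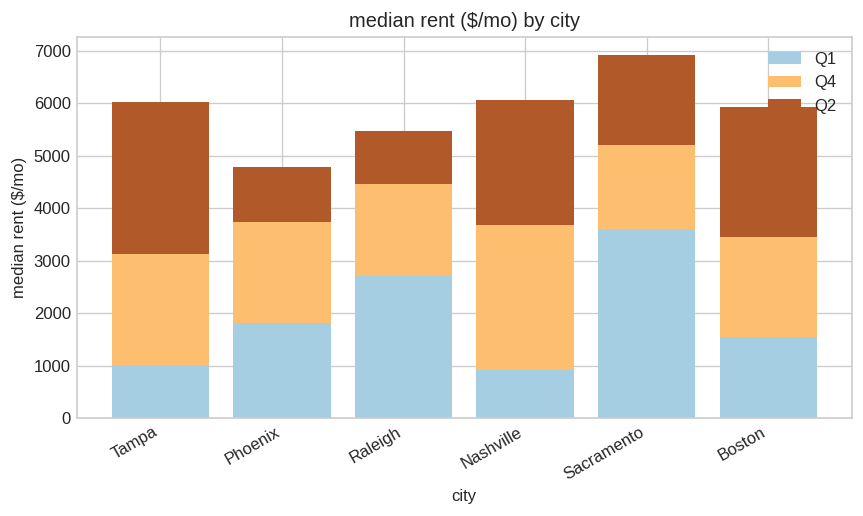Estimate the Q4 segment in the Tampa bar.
≈ 2000

Q4 top ≈ 3000, bottom ≈ 1000; segment ≈ 2000.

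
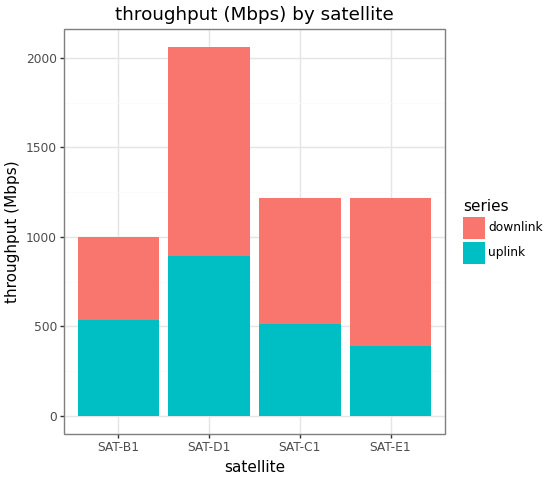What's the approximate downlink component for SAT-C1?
≈ 600

downlink top ≈ 1200, bottom ≈ 600; segment ≈ 600.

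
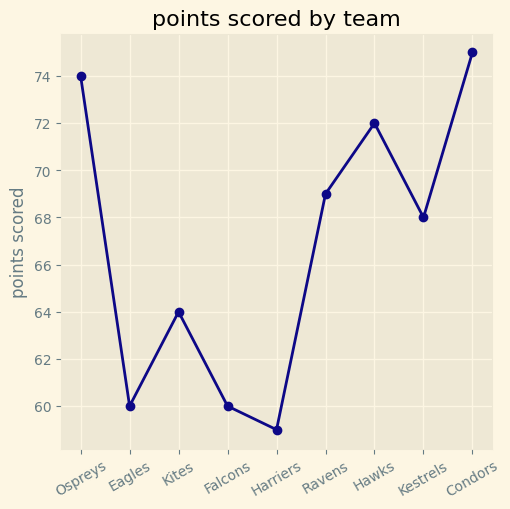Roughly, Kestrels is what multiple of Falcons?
≈ 1.13×

Kestrels ≈ 68, Falcons ≈ 60; 68/60 ≈ 1.13.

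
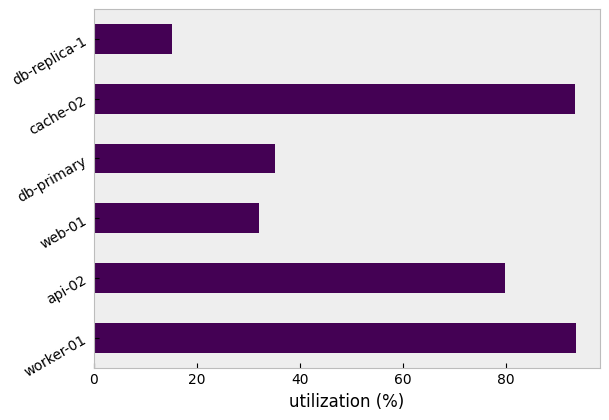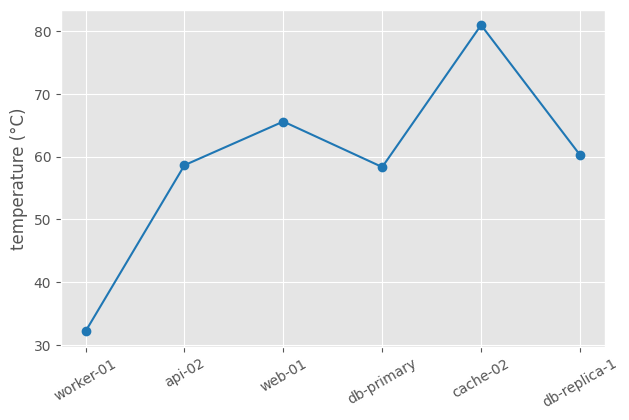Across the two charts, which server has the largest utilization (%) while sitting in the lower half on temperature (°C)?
Chart 2 median temperature (°C) ≈ 60; below-median servers: worker-01, api-02, db-primary. Among those, worker-01 has the highest utilization (%) (≈ 90).

worker-01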